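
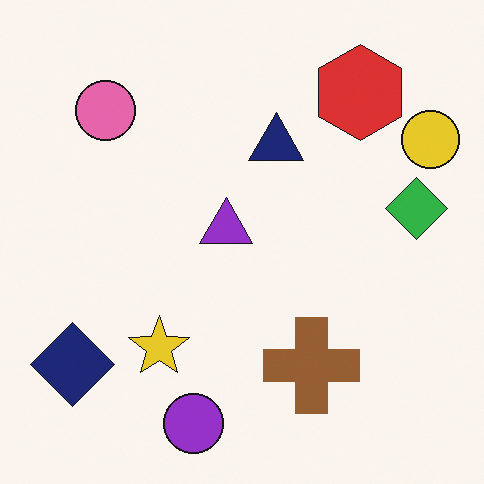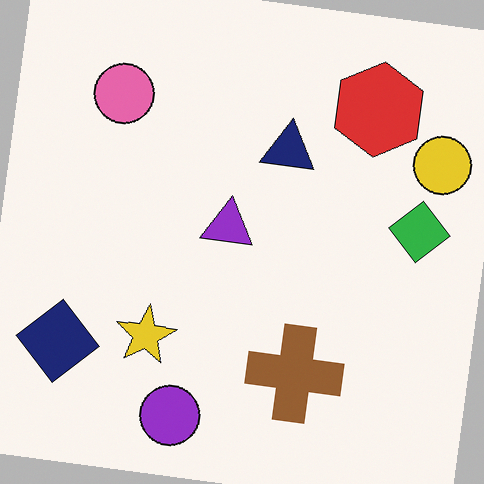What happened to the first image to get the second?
It was rotated clockwise by a slight angle.

Every shape is tilted by the same angle and the image corners show triangular fill wedges — a whole-image rotation by a non-right angle.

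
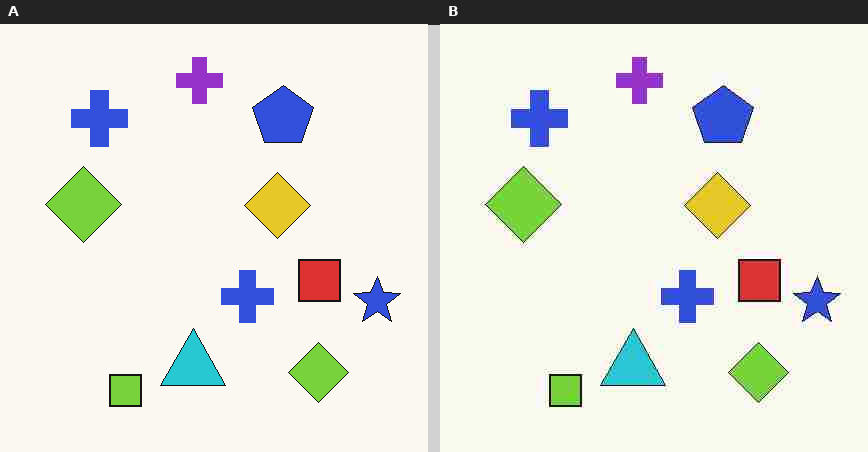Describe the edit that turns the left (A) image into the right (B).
It was degraded with heavy JPEG compression.

Blocky 8×8 compression artifacts appear around shape edges and the flat background shows ringing — characteristic JPEG degradation.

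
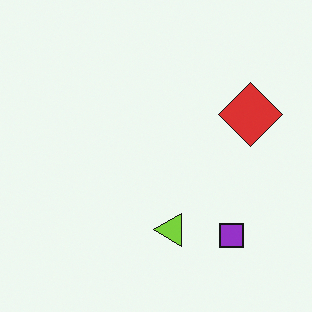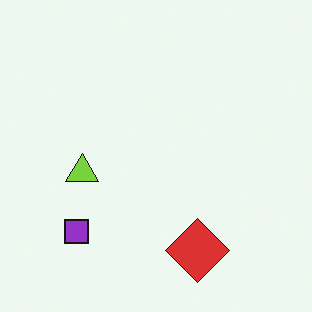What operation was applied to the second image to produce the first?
Rotated 90° counter-clockwise.

The purple square sits in the bottom-left of the second image and the bottom-right of the first — consistent with a whole-image 90° counter-clockwise rotation.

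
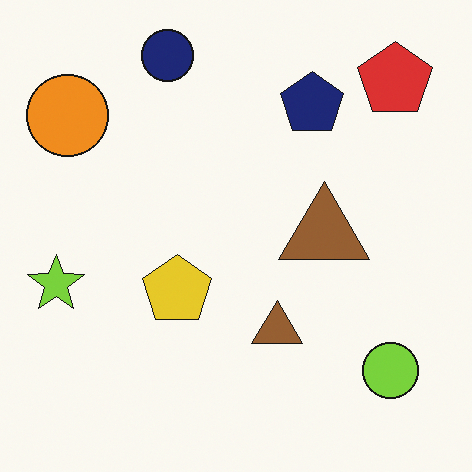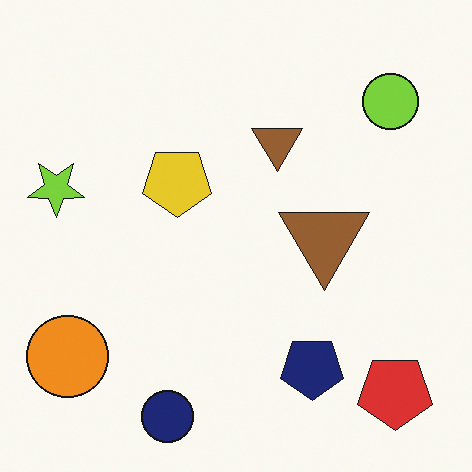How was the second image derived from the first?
The image was flipped vertically (top ↔ bottom).

The navy circle is in the top of the first image and the bottom of the second — shapes on opposite sides of the horizontal midline have swapped in a mirror flip.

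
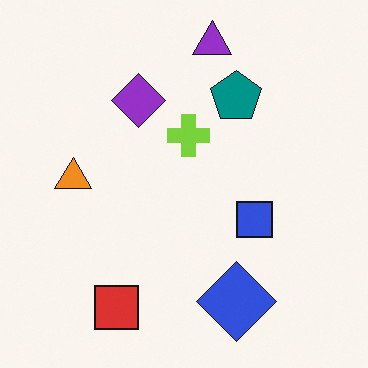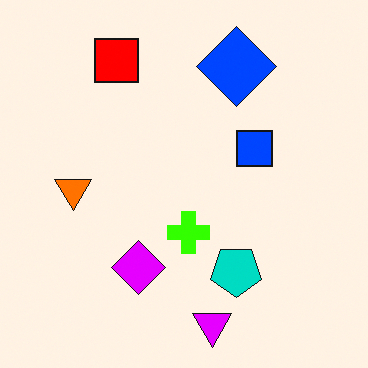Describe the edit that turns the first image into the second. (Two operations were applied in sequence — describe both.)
This is the original image heavily oversaturated, then flipped vertically (top ↔ bottom).

All colors are more vivid — a global saturation change. The purple triangle is in the top of the first image and the bottom of the second — shapes on opposite sides of the horizontal midline have swapped in a mirror flip.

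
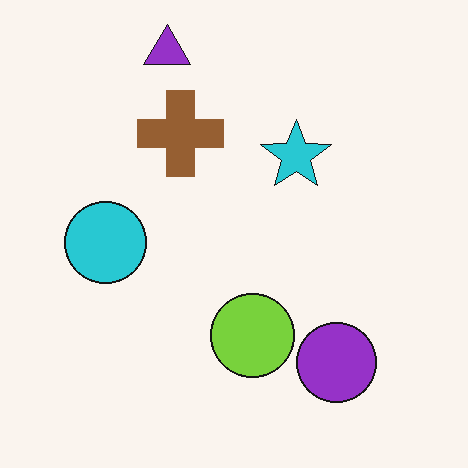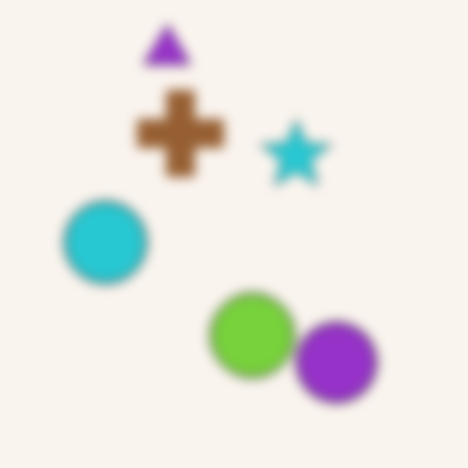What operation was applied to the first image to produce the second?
This is the original image strongly gaussian-blurred.

Shape edges and outlines are uniformly softened across the whole image.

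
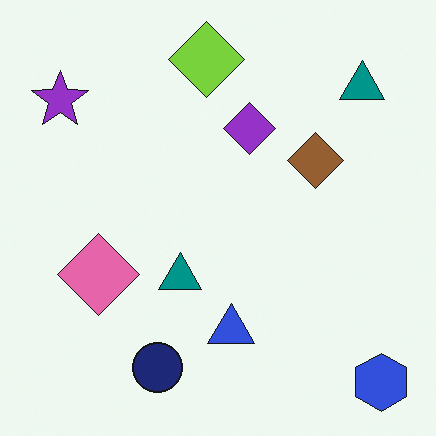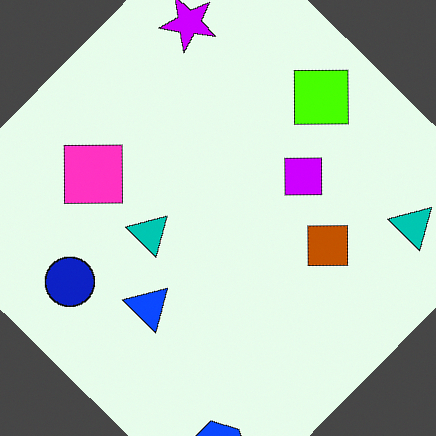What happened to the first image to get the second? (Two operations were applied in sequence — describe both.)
The transformation is: heavily oversaturated, then rotated clockwise by a large amount — several tens of degrees.

All colors are more vivid — a global saturation change. Every shape is tilted by the same angle and the image corners show triangular fill wedges — a whole-image rotation by a non-right angle.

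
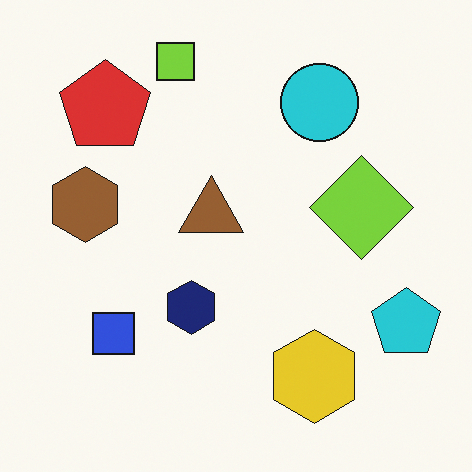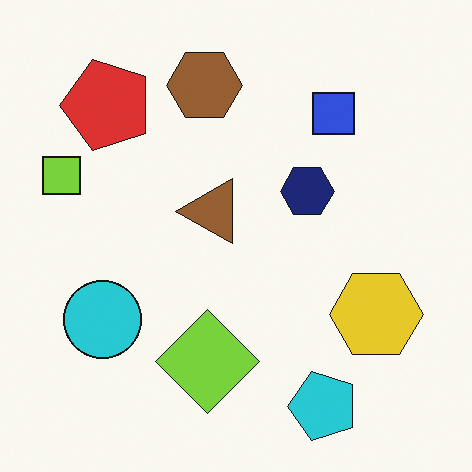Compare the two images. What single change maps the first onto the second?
It was transposed (reflected across the top-left ↔ bottom-right diagonal).

Shapes have swapped their row and column positions — what was in the top-right is now in the bottom-left — a diagonal reflection.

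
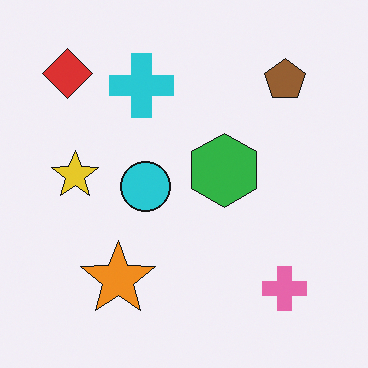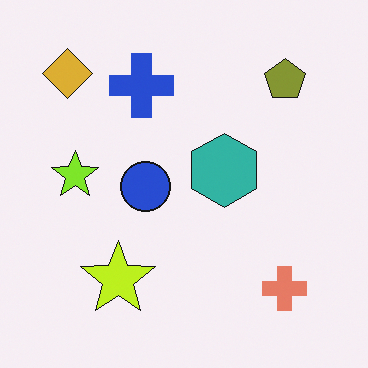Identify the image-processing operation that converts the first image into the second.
It was hue-shifted slightly.

Every shape's color has rotated by the same amount around the hue wheel — a uniform hue shift.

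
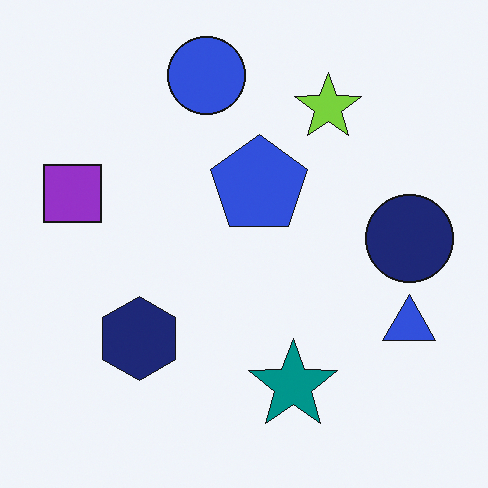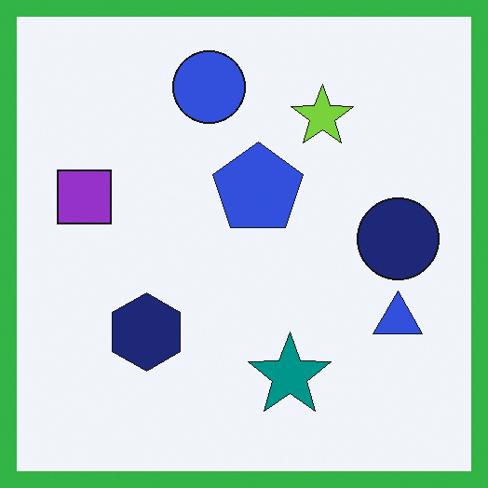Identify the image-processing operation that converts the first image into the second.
It was framed with a green border.

A solid green frame runs around the edge of the second image, with the content slightly shrunk inside it.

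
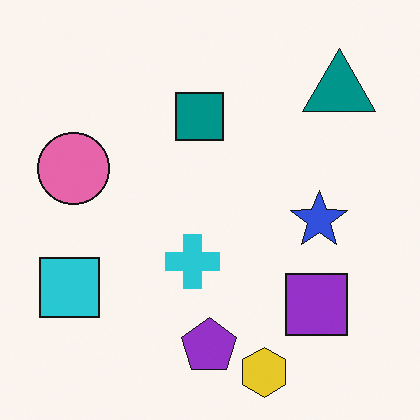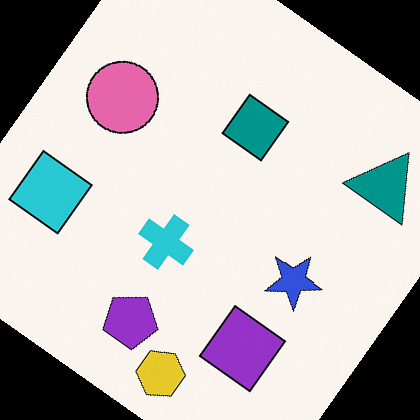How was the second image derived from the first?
The second image is the first rotated clockwise by a large amount — several tens of degrees.

Every shape is tilted by the same angle and the image corners show triangular fill wedges — a whole-image rotation by a non-right angle.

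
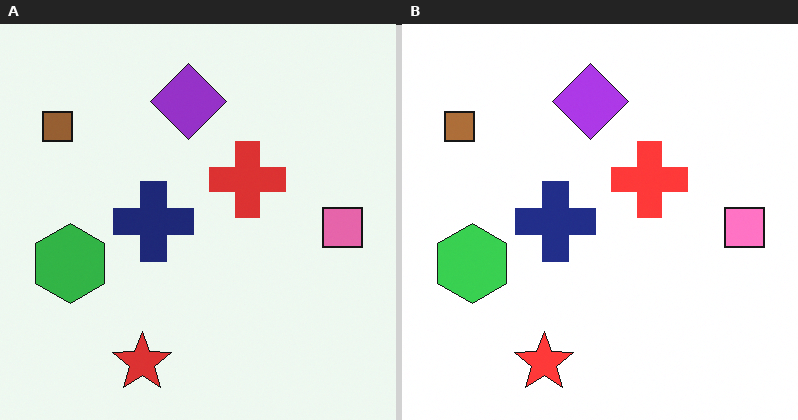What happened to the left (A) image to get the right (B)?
The image was slightly brightened.

Every pixel — background and shapes alike — is uniformly brightened.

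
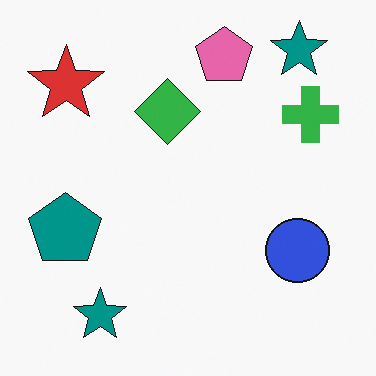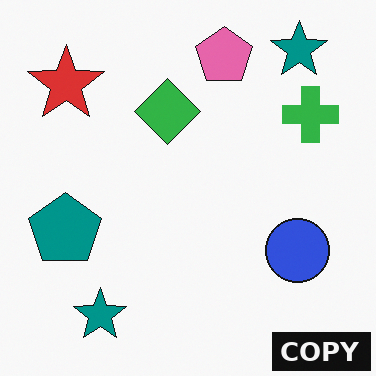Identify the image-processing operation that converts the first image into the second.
This is the original image watermarked with the text "COPY" in the lower-right corner.

A dark label reading "COPY" appears in the lower-right corner.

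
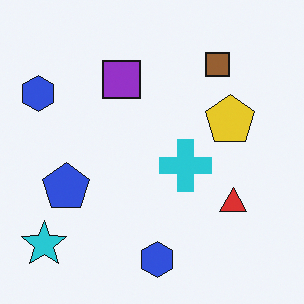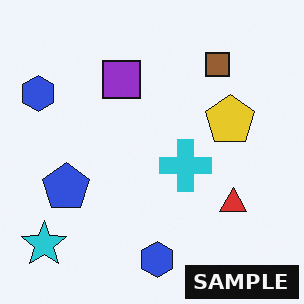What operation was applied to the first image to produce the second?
The second image is the first watermarked with the text "SAMPLE" in the lower-right corner.

A dark label reading "SAMPLE" appears in the lower-right corner.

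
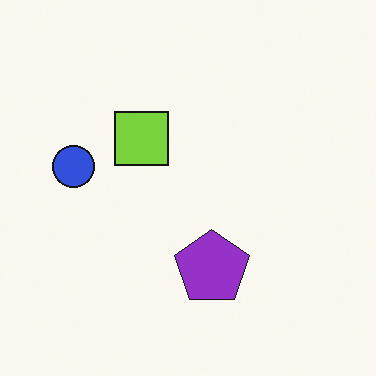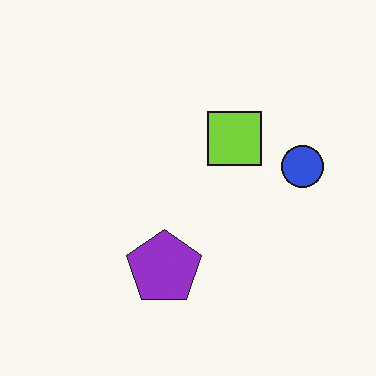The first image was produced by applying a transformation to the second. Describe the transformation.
This is the original image flipped horizontally (left ↔ right).

The blue circle is in the right of the second image and the left of the first — shapes on opposite sides of the vertical midline have swapped in a mirror flip.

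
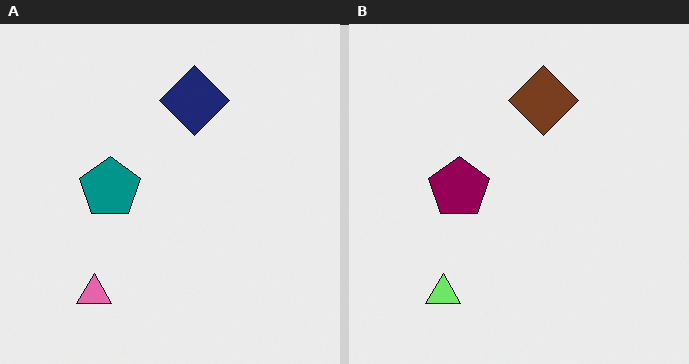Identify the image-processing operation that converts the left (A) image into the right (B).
The image was hue-shifted noticeably.

Every shape's color has rotated by the same amount around the hue wheel — a uniform hue shift.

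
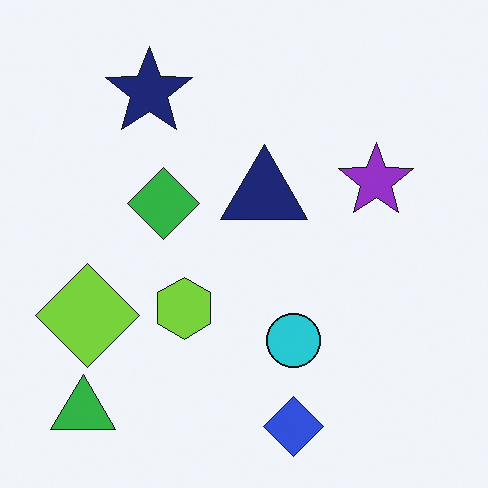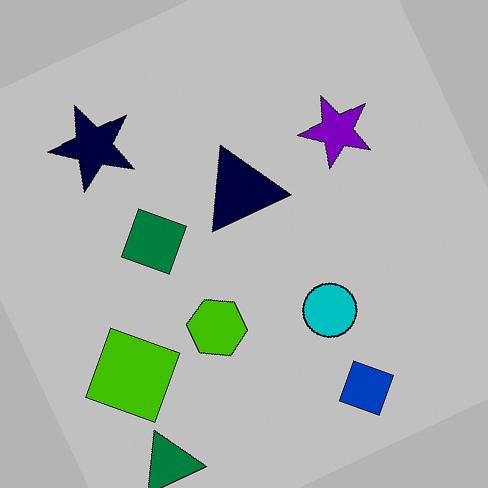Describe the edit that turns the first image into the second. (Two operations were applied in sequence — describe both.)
The transformation is: heavily posterized to just a handful of flat colors, then rotated counter-clockwise by a moderate amount.

Each flat color has snapped to a coarser quantized level — most visibly, the near-white background has dropped to a flat grey. Every shape is tilted by the same angle and the image corners show triangular fill wedges — a whole-image rotation by a non-right angle.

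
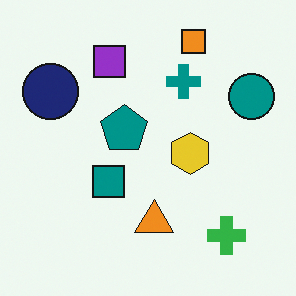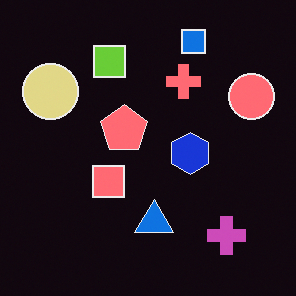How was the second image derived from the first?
The image was color-inverted (negative).

The light background has become dark and every shape's color is its complement — a photographic negative.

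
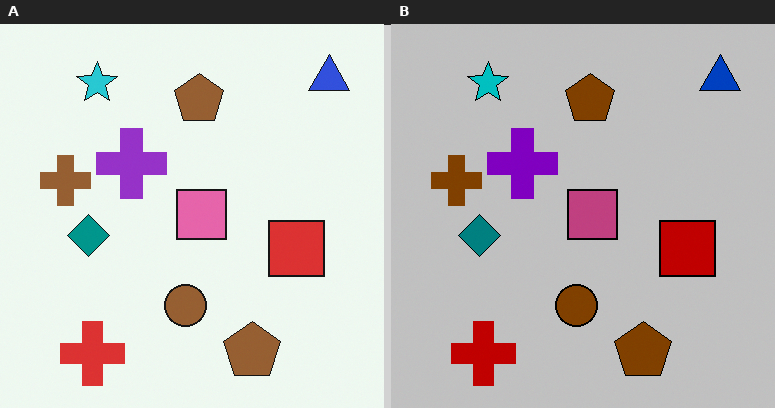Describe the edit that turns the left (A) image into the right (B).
It was aggressively posterized.

Each flat color has snapped to a coarser quantized level — most visibly, the near-white background has dropped to a flat grey.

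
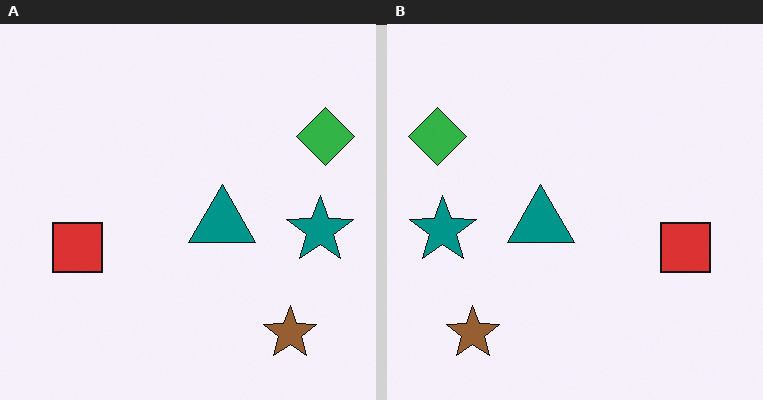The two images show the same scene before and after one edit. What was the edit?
The image was flipped horizontally (left ↔ right).

The green diamond is in the top-right of the left (A) image and the top-left of the right (B) — shapes on opposite sides of the vertical midline have swapped in a mirror flip.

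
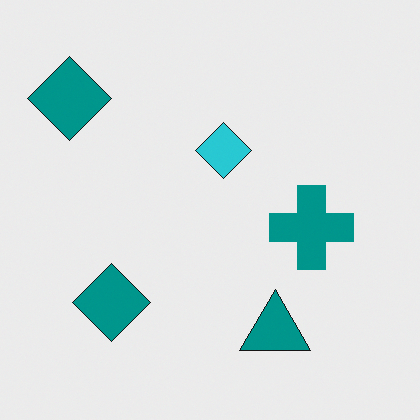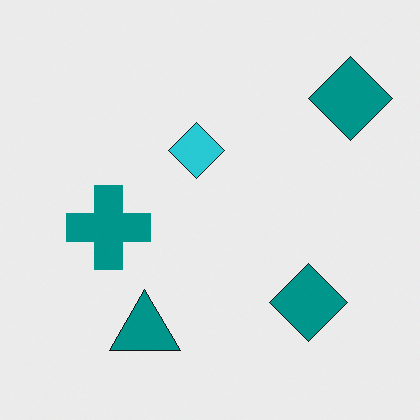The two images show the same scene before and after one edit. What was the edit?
This is the original image flipped horizontally (left ↔ right).

The teal cross is in the right of the first image and the left of the second — shapes on opposite sides of the vertical midline have swapped in a mirror flip.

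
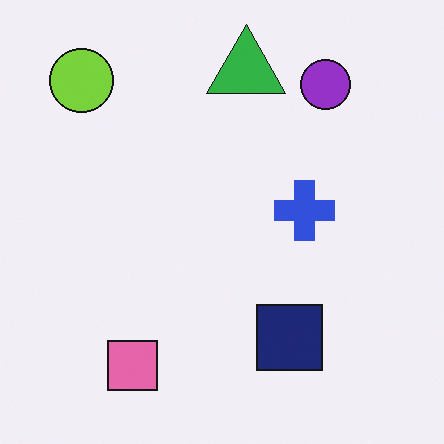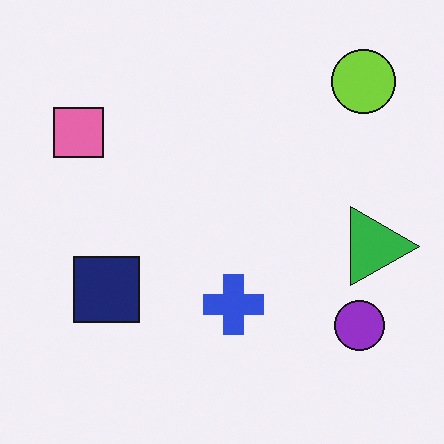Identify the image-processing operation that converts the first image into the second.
Rotated 90° clockwise.

The lime circle sits in the top-left of the first image and the top-right of the second — consistent with a whole-image 90° clockwise rotation.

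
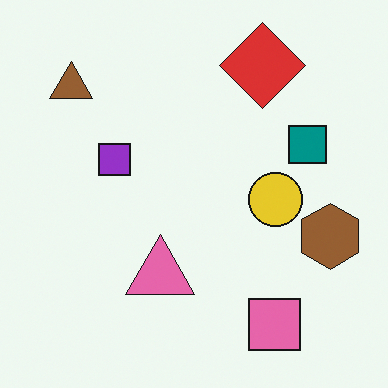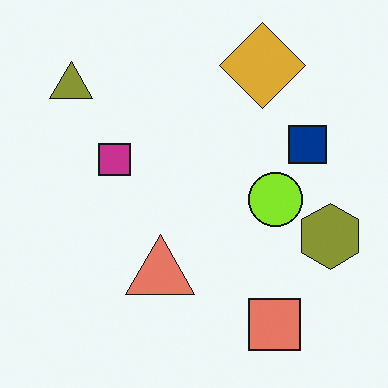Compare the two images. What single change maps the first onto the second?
The second image is the first hue-shifted slightly.

Every shape's color has rotated by the same amount around the hue wheel — a uniform hue shift.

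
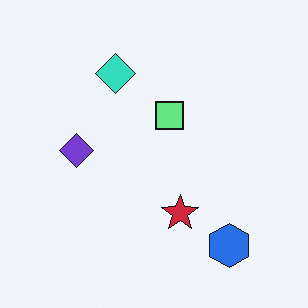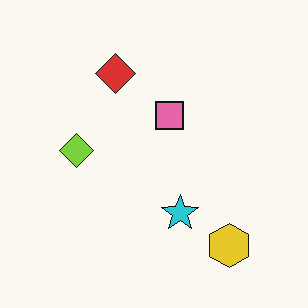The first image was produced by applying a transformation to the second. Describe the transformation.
The transformation is: hue-shifted by a large amount.

Every shape's color has rotated by the same amount around the hue wheel — a uniform hue shift.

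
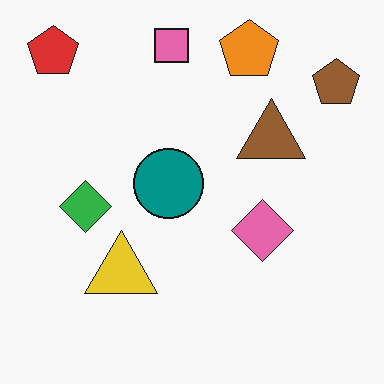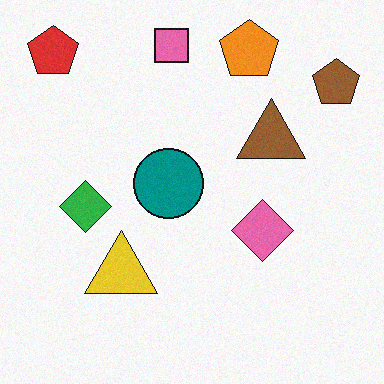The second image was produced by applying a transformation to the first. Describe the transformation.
The image was degraded with subtle gaussian noise.

Random speckle covers the whole image, including the flat background.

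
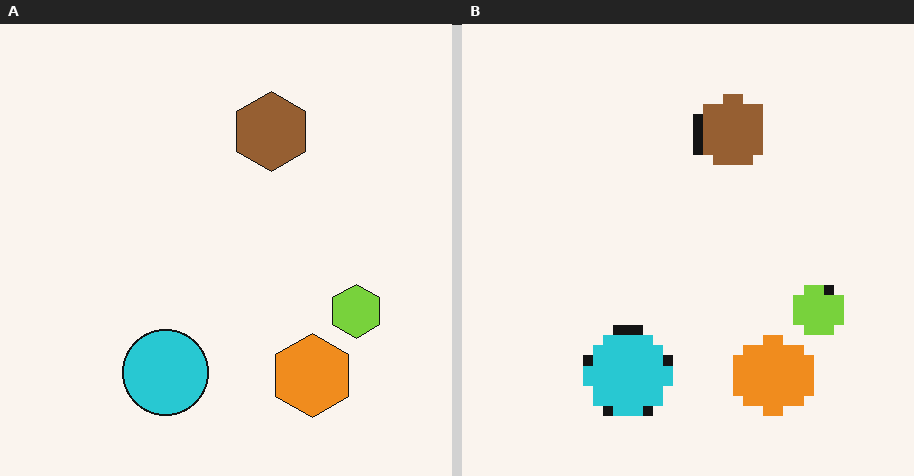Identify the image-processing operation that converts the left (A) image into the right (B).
Heavily pixelated into large blocks.

Shapes are reduced to large square blocks; fine edges and outlines are lost — a downscale-then-upscale (mosaic) effect.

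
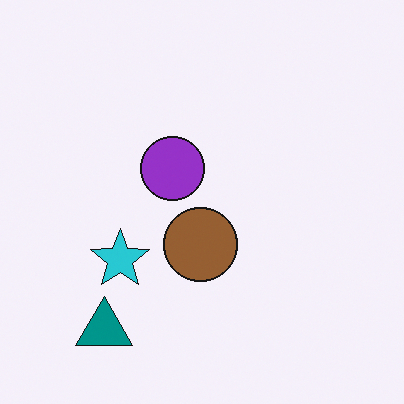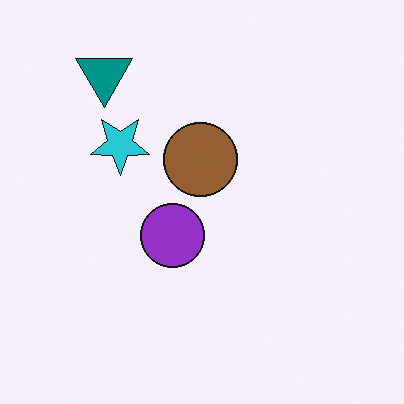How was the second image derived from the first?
The image was flipped vertically (top ↔ bottom).

The teal triangle is in the bottom-left of the first image and the top-left of the second — shapes on opposite sides of the horizontal midline have swapped in a mirror flip.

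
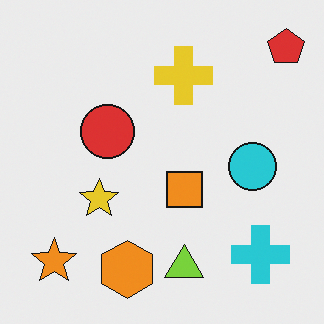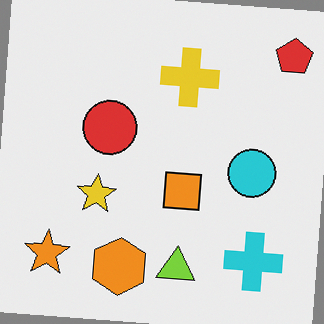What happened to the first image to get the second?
The image was rotated clockwise by a small amount.

Every shape is tilted by the same angle and the image corners show triangular fill wedges — a whole-image rotation by a non-right angle.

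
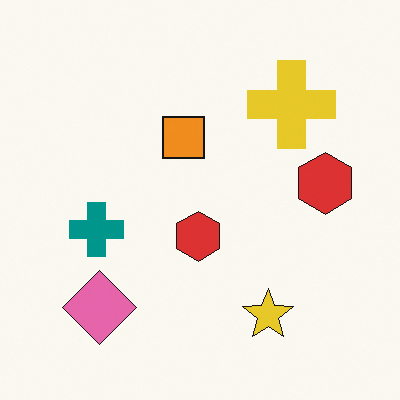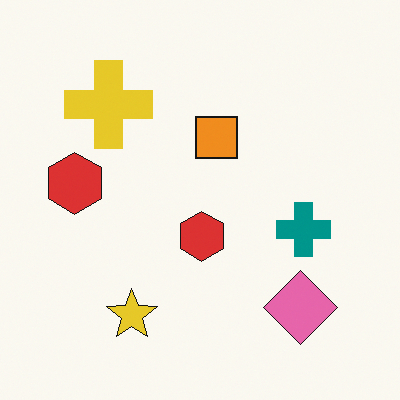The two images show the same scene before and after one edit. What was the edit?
This is the original image flipped horizontally (left ↔ right).

The teal cross is in the left of the first image and the right of the second — shapes on opposite sides of the vertical midline have swapped in a mirror flip.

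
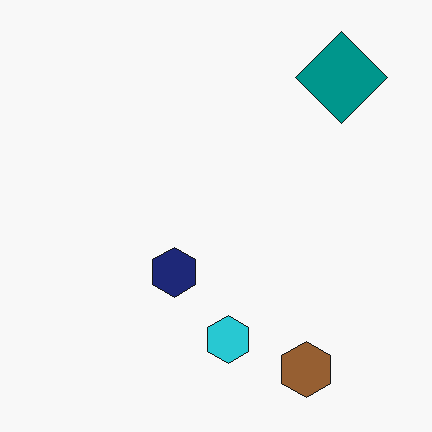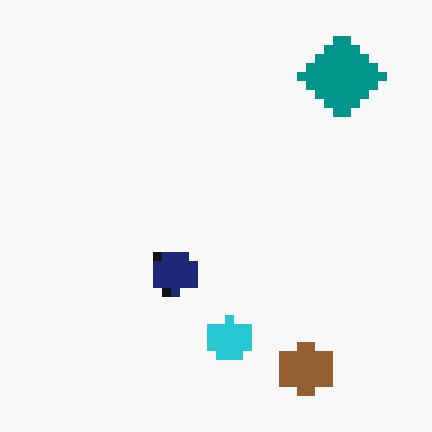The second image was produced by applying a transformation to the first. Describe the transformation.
This is the original image heavily pixelated into large blocks.

Shapes are reduced to large square blocks; fine edges and outlines are lost — a downscale-then-upscale (mosaic) effect.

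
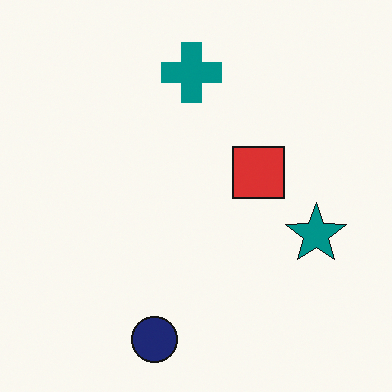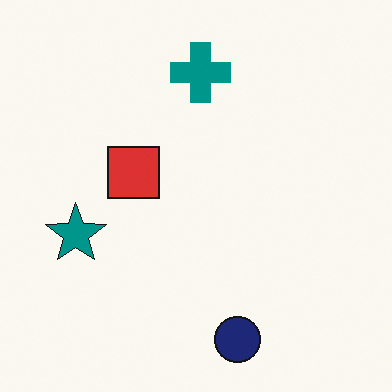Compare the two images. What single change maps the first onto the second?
The second image is the first flipped horizontally (left ↔ right).

The teal star is in the right of the first image and the left of the second — shapes on opposite sides of the vertical midline have swapped in a mirror flip.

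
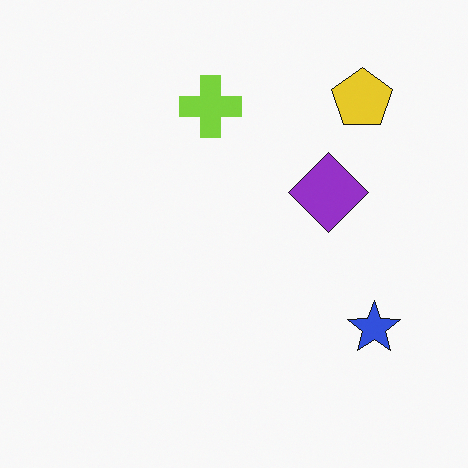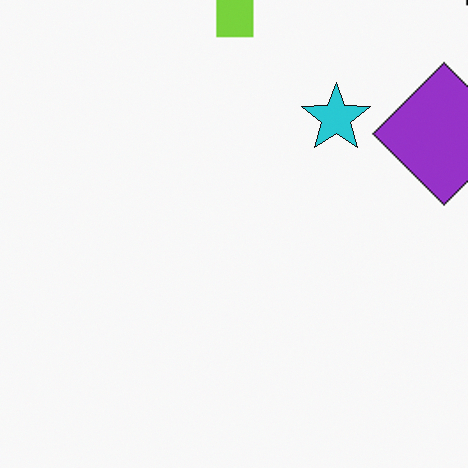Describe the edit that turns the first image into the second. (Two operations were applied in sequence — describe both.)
The image was cropped to a noticeably smaller region and rescaled, then overlaid with an additional cyan star.

The visible shapes are larger and the field of view is narrower; shapes near the original edges may be partly or wholly outside the frame — a crop-and-rescale. A cyan star appears in the second image that is absent from the first.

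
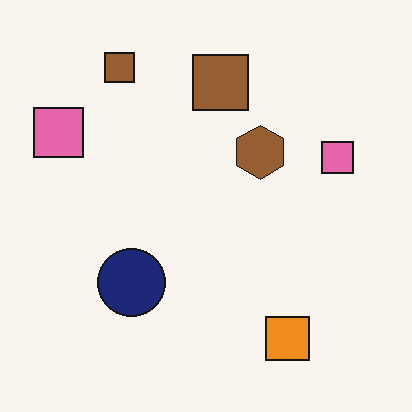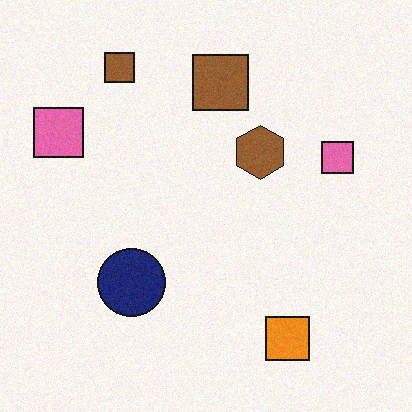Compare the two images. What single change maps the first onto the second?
The second image is the first degraded with light additive noise.

Random speckle covers the whole image, including the flat background.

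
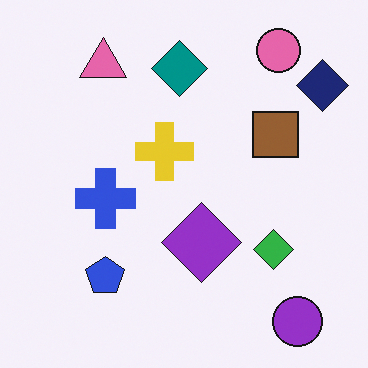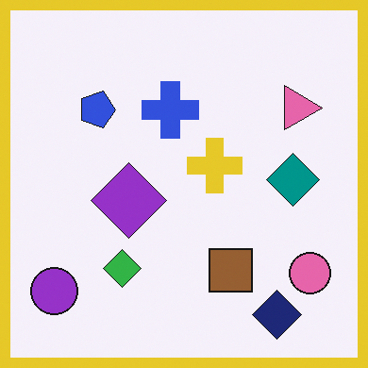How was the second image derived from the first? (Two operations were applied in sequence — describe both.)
The second image is the first rotated 90° clockwise, then framed with a yellow border.

The purple circle sits in the bottom-right of the first image and the bottom-left of the second — consistent with a whole-image 90° clockwise rotation. A solid yellow frame runs around the edge of the second image, with the content slightly shrunk inside it.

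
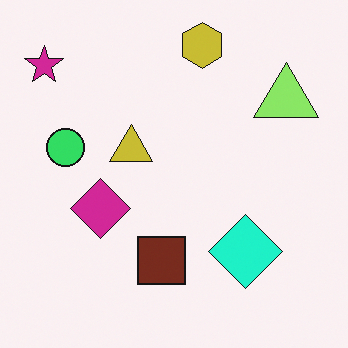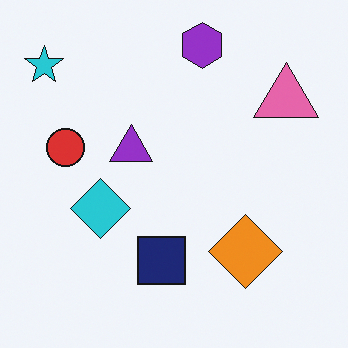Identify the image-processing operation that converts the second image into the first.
The transformation is: hue-shifted noticeably.

Every shape's color has rotated by the same amount around the hue wheel — a uniform hue shift.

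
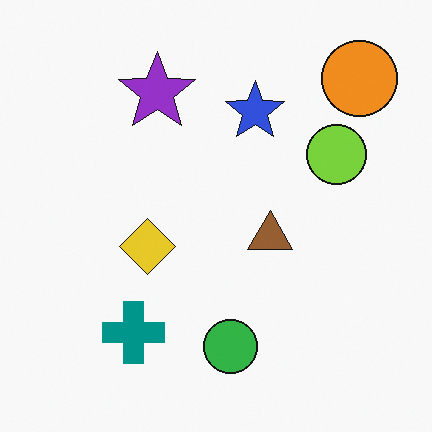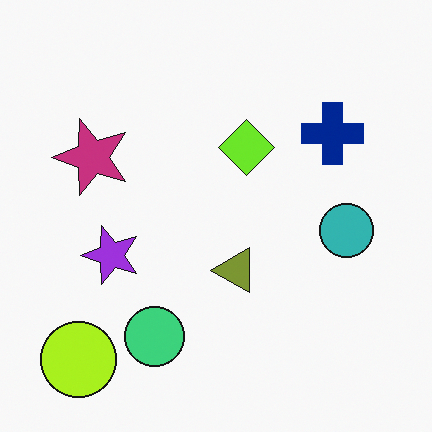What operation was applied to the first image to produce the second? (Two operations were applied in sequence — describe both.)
This is the original image hue-shifted by a small amount, then transposed (reflected across the top-left ↔ bottom-right diagonal).

Every shape's color has rotated by the same amount around the hue wheel — a uniform hue shift. Shapes have swapped their row and column positions — what was in the top-right is now in the bottom-left — a diagonal reflection.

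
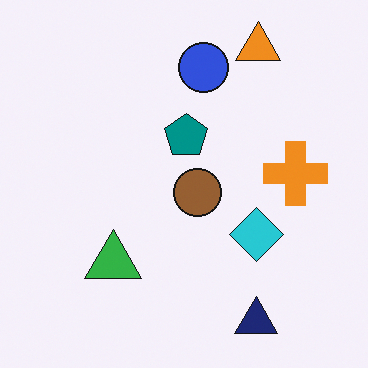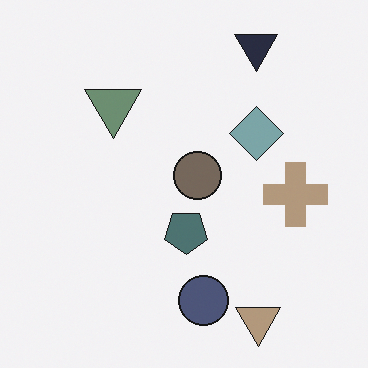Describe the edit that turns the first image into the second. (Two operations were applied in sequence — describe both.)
The second image is the first made much more muted (saturation change), then flipped vertically (top ↔ bottom).

All colors are more muted and greyish — a global saturation change. The orange triangle is in the top-right of the first image and the bottom-right of the second — shapes on opposite sides of the horizontal midline have swapped in a mirror flip.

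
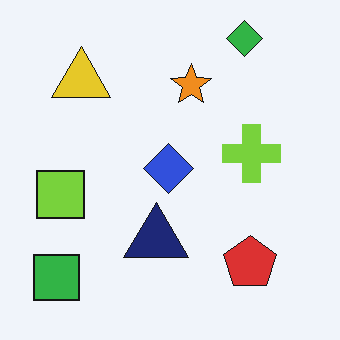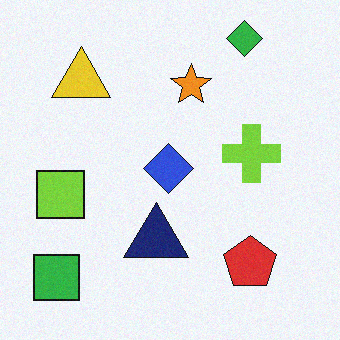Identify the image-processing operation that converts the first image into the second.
This is the original image degraded with a light layer of grain.

Random speckle covers the whole image, including the flat background.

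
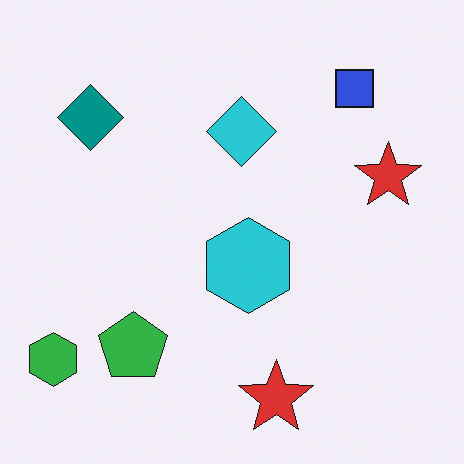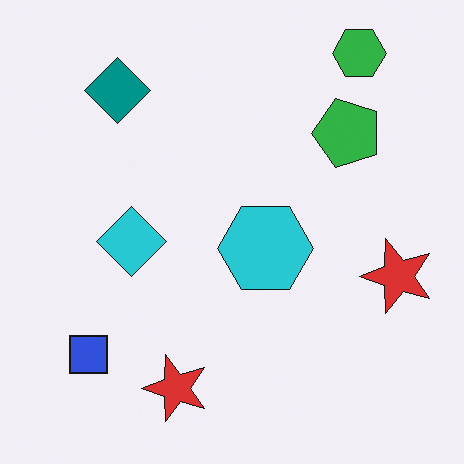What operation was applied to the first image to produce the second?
The image was transposed (reflected across the top-left ↔ bottom-right diagonal).

Shapes have swapped their row and column positions — what was in the top-right is now in the bottom-left — a diagonal reflection.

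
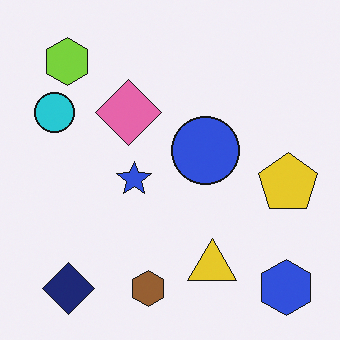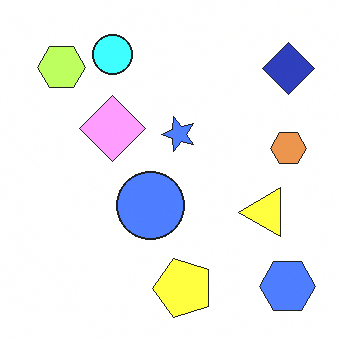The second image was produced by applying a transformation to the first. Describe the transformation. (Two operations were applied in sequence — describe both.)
Substantially brightened, then transposed (reflected across the top-left ↔ bottom-right diagonal).

Every pixel — background and shapes alike — is uniformly brightened. Shapes have swapped their row and column positions — what was in the top-right is now in the bottom-left — a diagonal reflection.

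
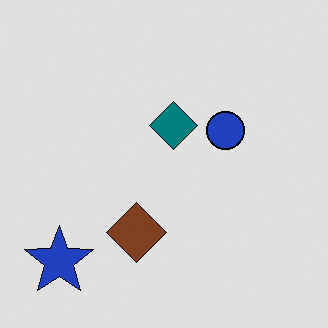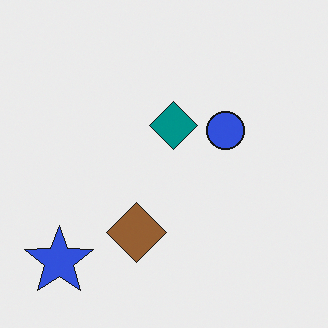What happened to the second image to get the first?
The transformation is: moderately posterized.

Each flat color has snapped to a coarser quantized level — most visibly, the near-white background has dropped to a flat grey.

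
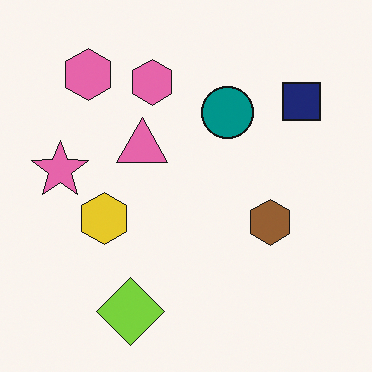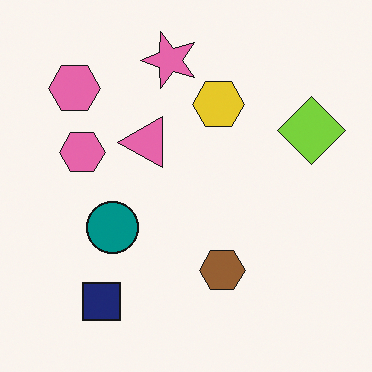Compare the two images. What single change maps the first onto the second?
This is the original image transposed (reflected across the top-left ↔ bottom-right diagonal).

Shapes have swapped their row and column positions — what was in the top-right is now in the bottom-left — a diagonal reflection.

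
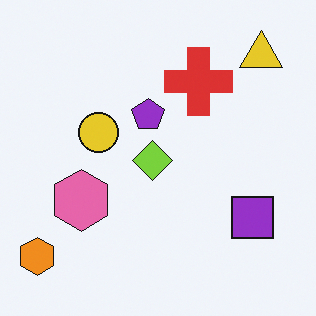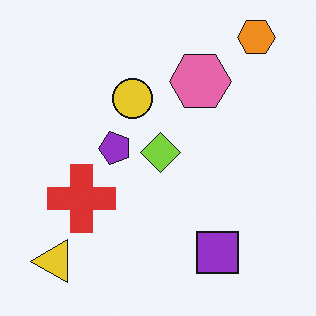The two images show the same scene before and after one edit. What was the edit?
This is the original image transposed (reflected across the top-left ↔ bottom-right diagonal).

Shapes have swapped their row and column positions — what was in the top-right is now in the bottom-left — a diagonal reflection.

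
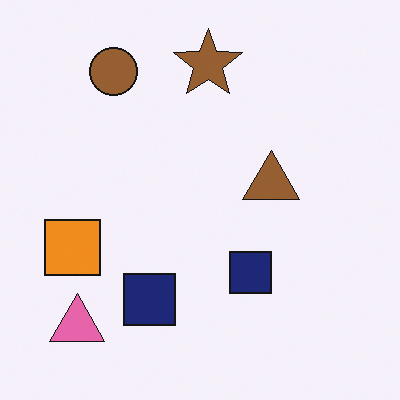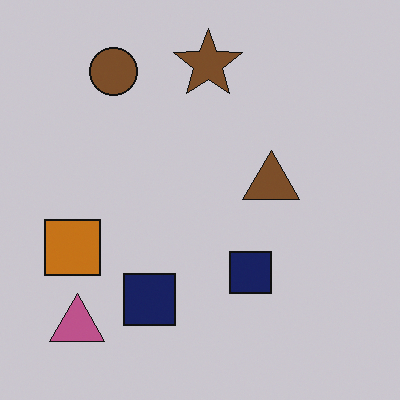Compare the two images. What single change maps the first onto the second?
The second image is the first darkened a little.

Every pixel — background and shapes alike — is uniformly darkened.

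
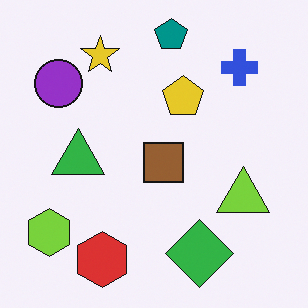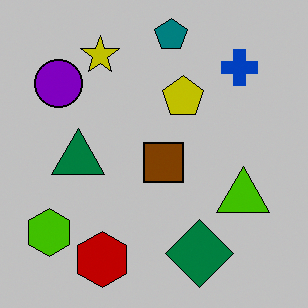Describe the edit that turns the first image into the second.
It was aggressively posterized.

Each flat color has snapped to a coarser quantized level — most visibly, the near-white background has dropped to a flat grey.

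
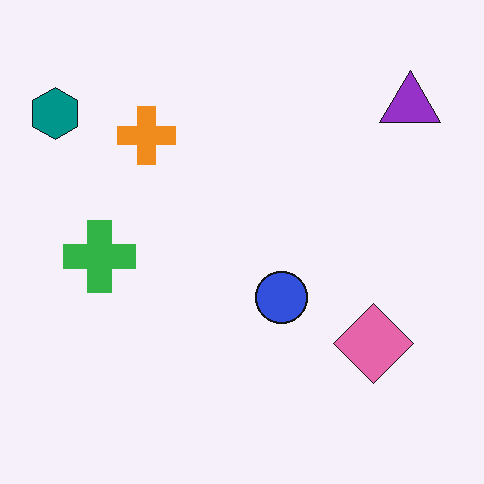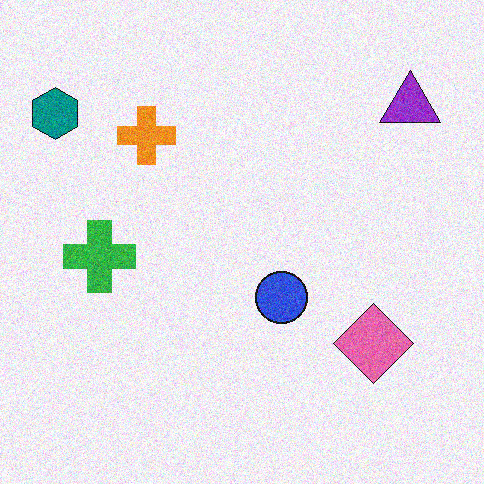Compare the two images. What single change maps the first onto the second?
It was degraded with moderate additive noise.

Random speckle covers the whole image, including the flat background.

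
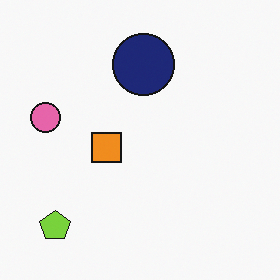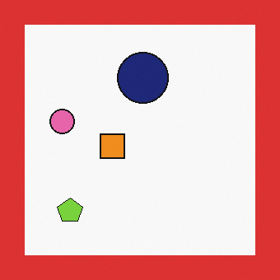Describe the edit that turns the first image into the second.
It was framed with a red border.

A solid red frame runs around the edge of the second image, with the content slightly shrunk inside it.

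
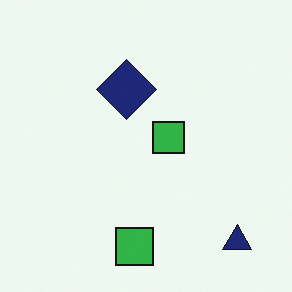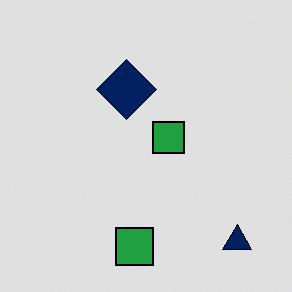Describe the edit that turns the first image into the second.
Moderately posterized.

Each flat color has snapped to a coarser quantized level — most visibly, the near-white background has dropped to a flat grey.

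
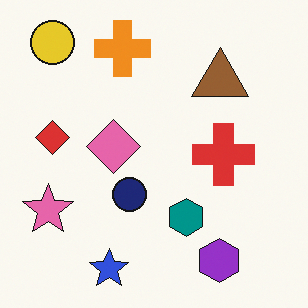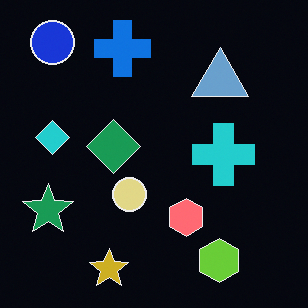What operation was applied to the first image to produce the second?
The second image is the first color-inverted (negative).

The light background has become dark and every shape's color is its complement — a photographic negative.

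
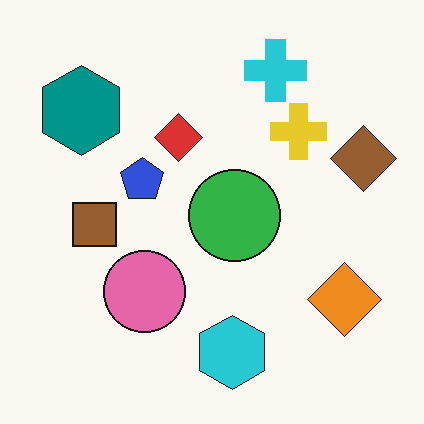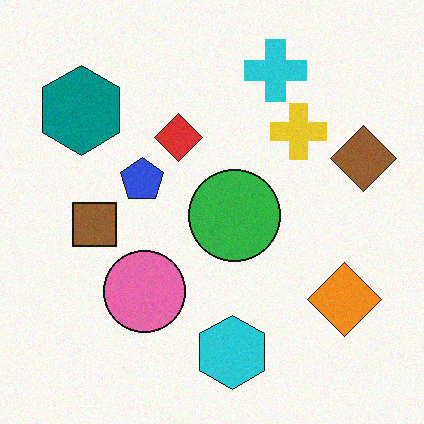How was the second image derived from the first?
It was degraded with light additive noise.

Random speckle covers the whole image, including the flat background.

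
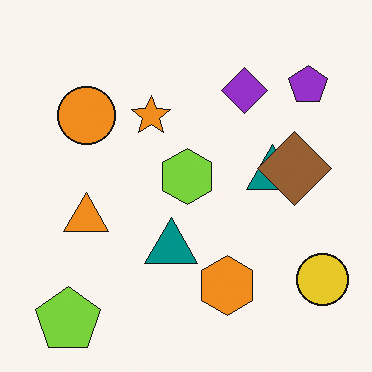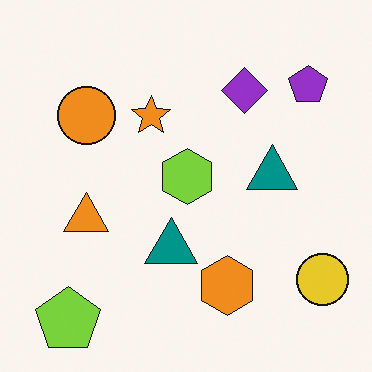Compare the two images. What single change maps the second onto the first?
This is the original image overlaid with an additional brown diamond.

A brown diamond appears in the first image that is absent from the second.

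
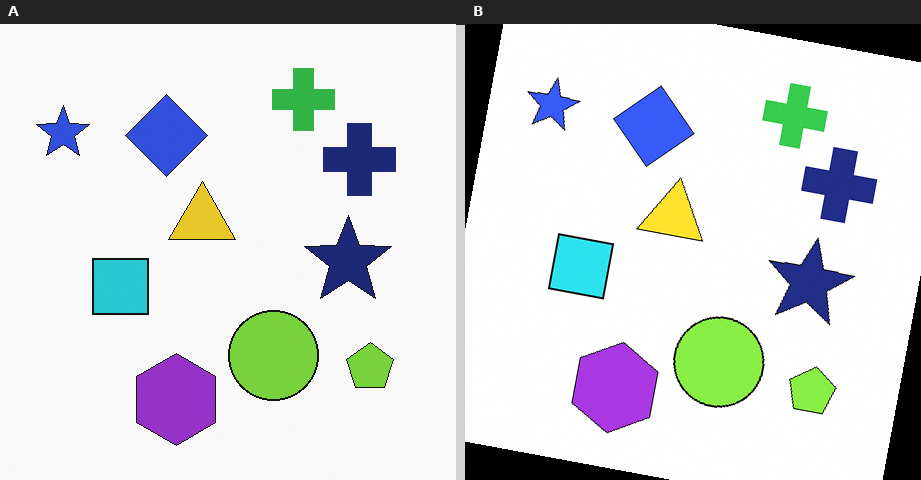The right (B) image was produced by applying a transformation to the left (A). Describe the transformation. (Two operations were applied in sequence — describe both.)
This is the original image slightly brightened, then rotated clockwise by a slight angle.

Every pixel — background and shapes alike — is uniformly brightened. Every shape is tilted by the same angle and the image corners show triangular fill wedges — a whole-image rotation by a non-right angle.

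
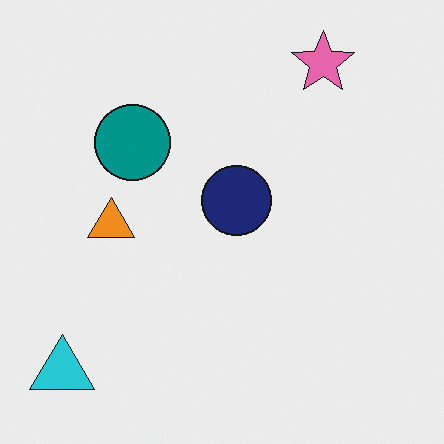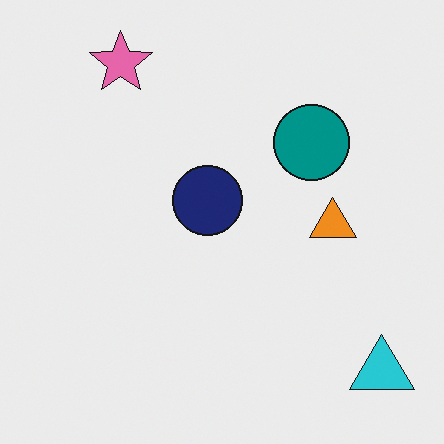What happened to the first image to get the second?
The transformation is: flipped horizontally (left ↔ right).

The cyan triangle is in the bottom-left of the first image and the bottom-right of the second — shapes on opposite sides of the vertical midline have swapped in a mirror flip.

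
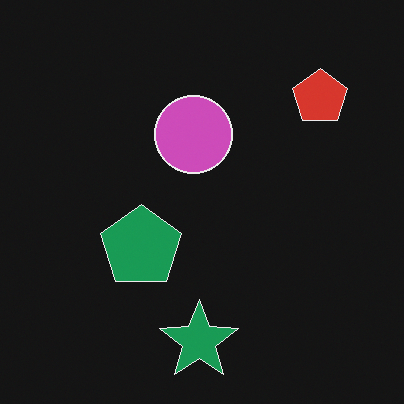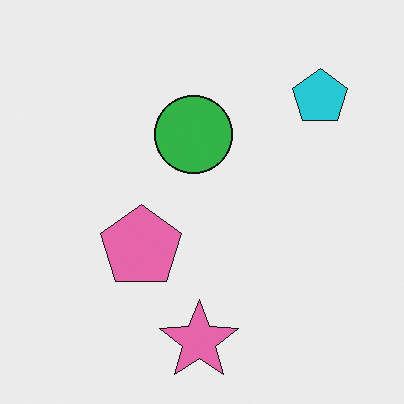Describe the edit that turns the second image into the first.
The first image is the second color-inverted (negative).

The light background has become dark and every shape's color is its complement — a photographic negative.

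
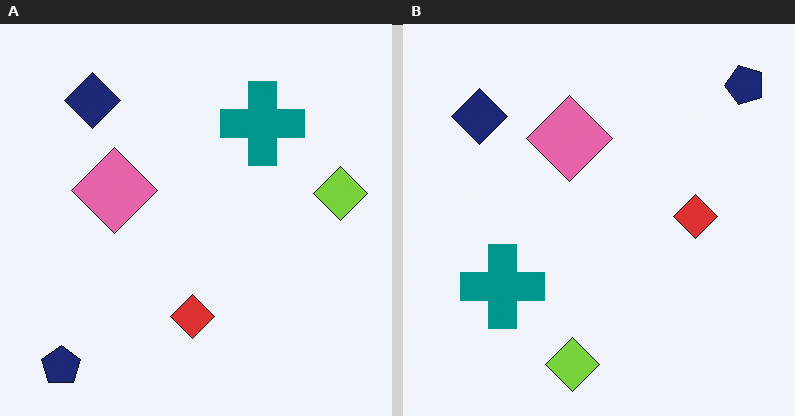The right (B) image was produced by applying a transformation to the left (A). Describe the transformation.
It was transposed (reflected across the top-left ↔ bottom-right diagonal).

Shapes have swapped their row and column positions — what was in the top-right is now in the bottom-left — a diagonal reflection.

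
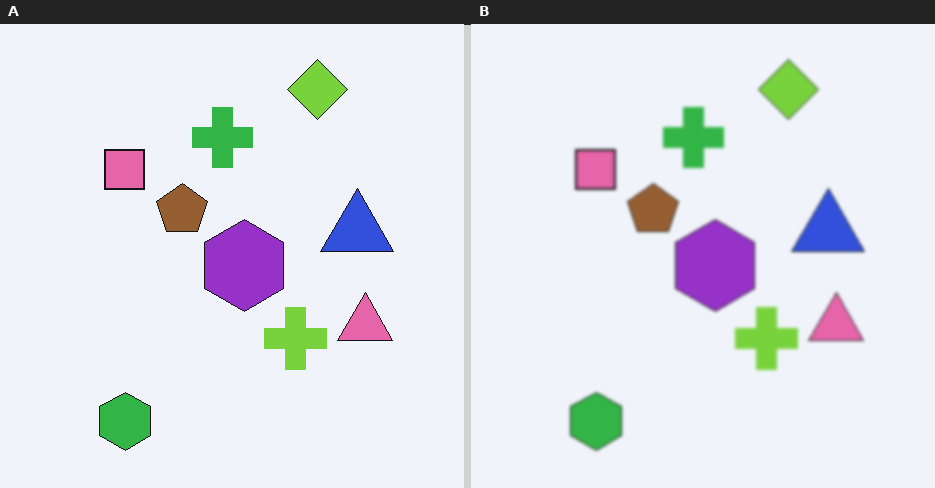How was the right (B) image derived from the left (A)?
The image was lightly blurred.

Shape edges and outlines are uniformly softened across the whole image.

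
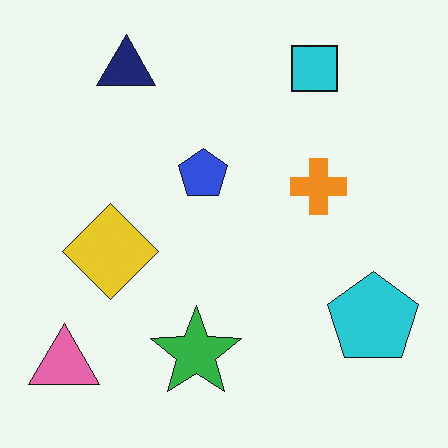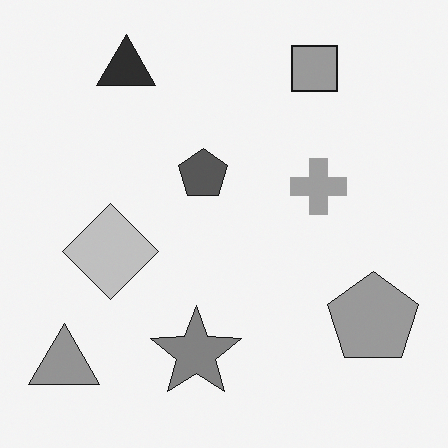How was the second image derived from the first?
This is the original image converted to grayscale.

All color is removed — every shape is now a shade of grey.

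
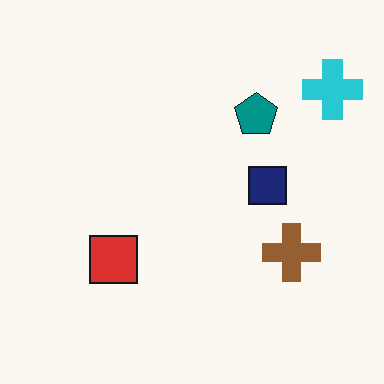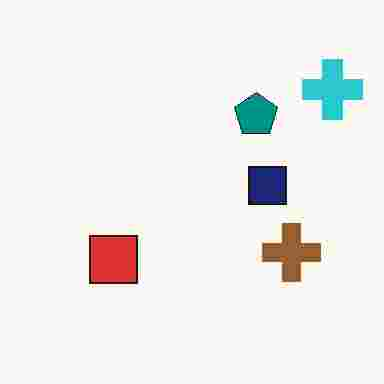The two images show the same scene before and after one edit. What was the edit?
The transformation is: degraded with heavy JPEG compression.

Blocky 8×8 compression artifacts appear around shape edges and the flat background shows ringing — characteristic JPEG degradation.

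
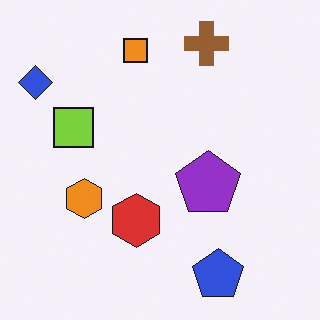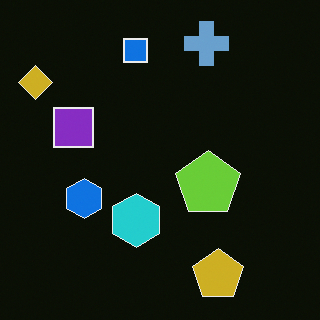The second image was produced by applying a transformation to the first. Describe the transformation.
Color-inverted (negative).

The light background has become dark and every shape's color is its complement — a photographic negative.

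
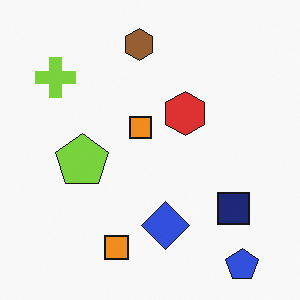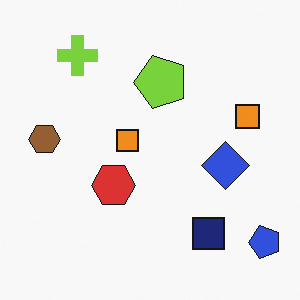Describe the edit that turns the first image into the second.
The second image is the first transposed (reflected across the top-left ↔ bottom-right diagonal).

Shapes have swapped their row and column positions — what was in the top-right is now in the bottom-left — a diagonal reflection.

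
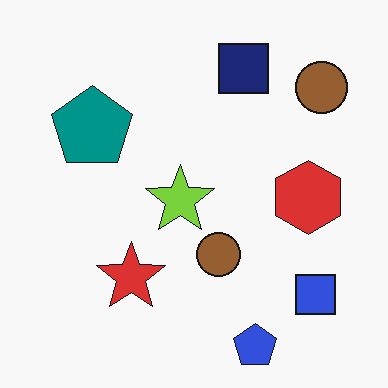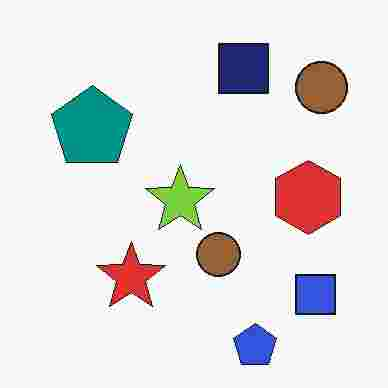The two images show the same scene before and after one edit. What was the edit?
It was degraded with heavy JPEG compression.

Blocky 8×8 compression artifacts appear around shape edges and the flat background shows ringing — characteristic JPEG degradation.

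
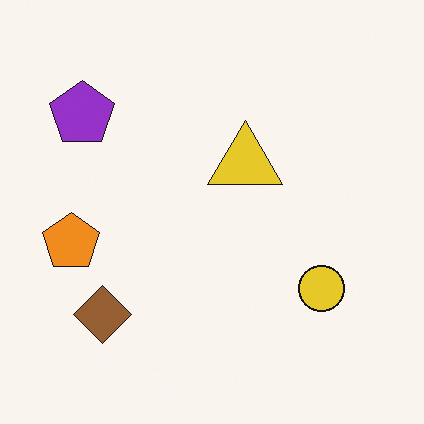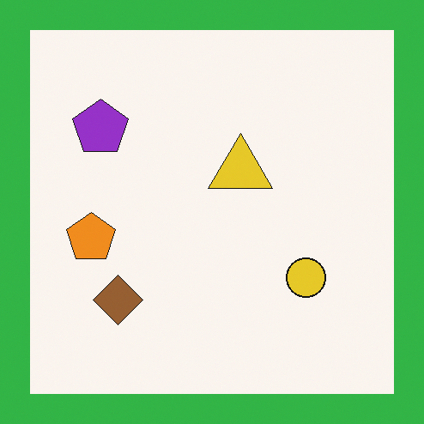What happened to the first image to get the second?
Framed with a green border.

A solid green frame runs around the edge of the second image, with the content slightly shrunk inside it.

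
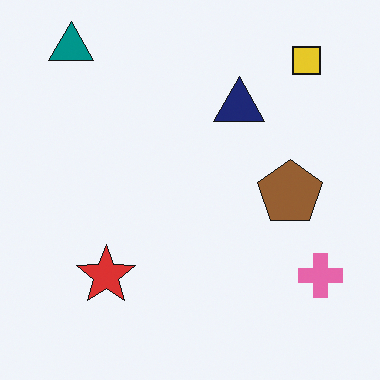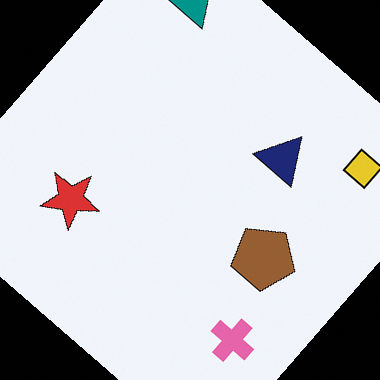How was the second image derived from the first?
It was rotated clockwise by a large amount — several tens of degrees.

Every shape is tilted by the same angle and the image corners show triangular fill wedges — a whole-image rotation by a non-right angle.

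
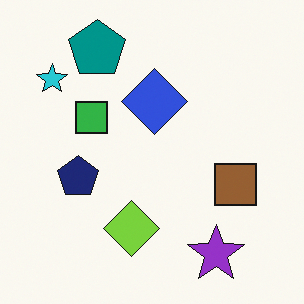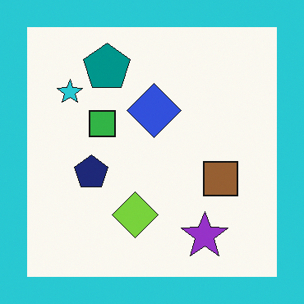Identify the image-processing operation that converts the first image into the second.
The second image is the first framed with a cyan border.

A solid cyan frame runs around the edge of the second image, with the content slightly shrunk inside it.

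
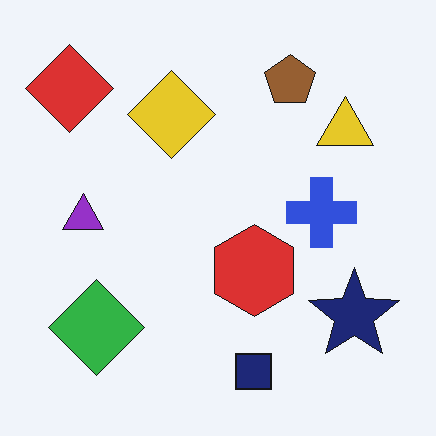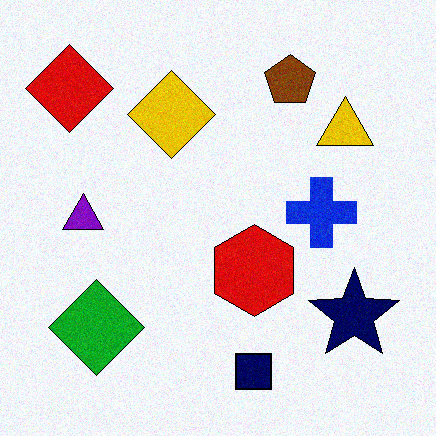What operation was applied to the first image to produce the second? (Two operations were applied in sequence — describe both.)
The image was degraded with a light layer of grain, then given slightly increased contrast.

Random speckle covers the whole image, including the flat background. Tones are pushed away from mid-grey across the whole image — a global contrast change.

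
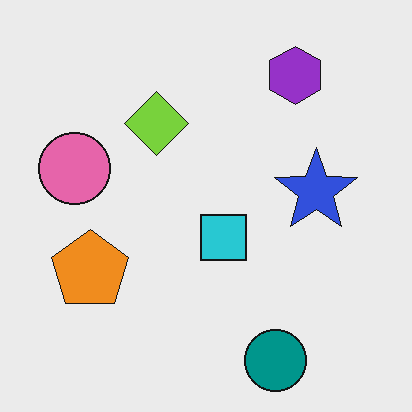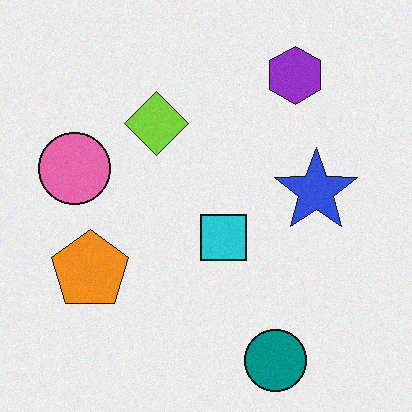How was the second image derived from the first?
The second image is the first degraded with light additive noise.

Random speckle covers the whole image, including the flat background.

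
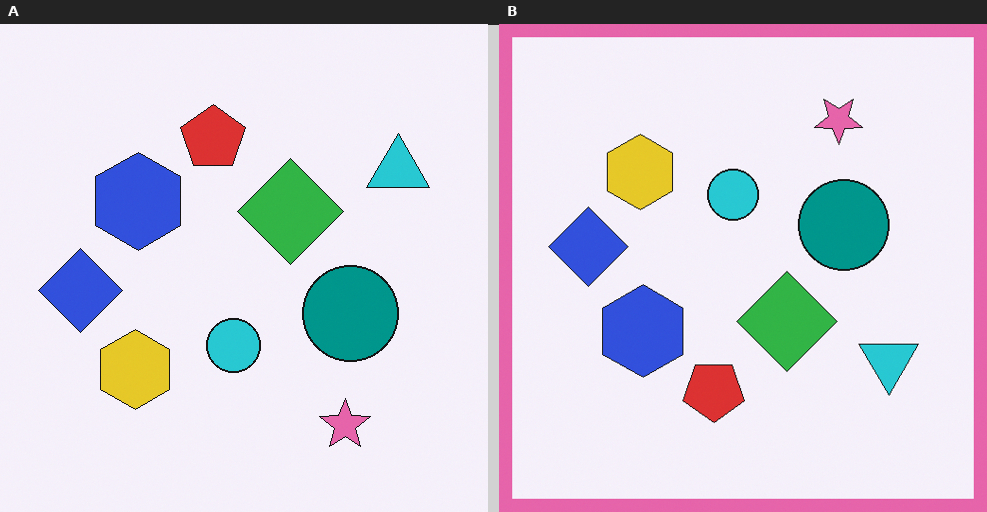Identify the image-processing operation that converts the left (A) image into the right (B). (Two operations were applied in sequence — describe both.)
Flipped vertically (top ↔ bottom), then framed with a pink border.

The pink star is in the bottom-right of the left (A) image and the top-right of the right (B) — shapes on opposite sides of the horizontal midline have swapped in a mirror flip. A solid pink frame runs around the edge of the right (B) image, with the content slightly shrunk inside it.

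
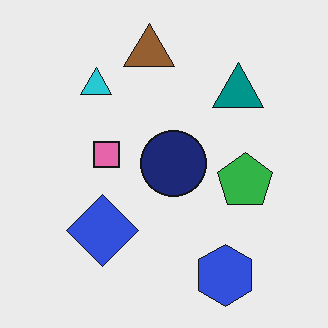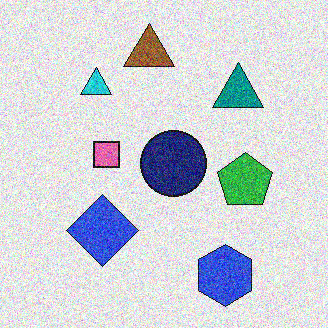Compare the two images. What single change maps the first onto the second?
It was degraded with a thick layer of grain.

Random speckle covers the whole image, including the flat background.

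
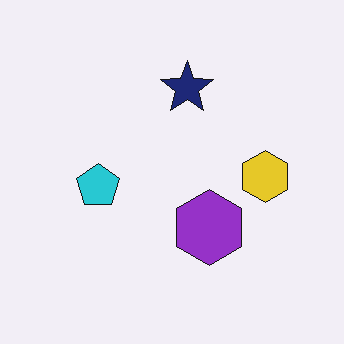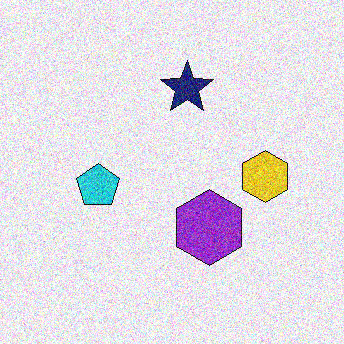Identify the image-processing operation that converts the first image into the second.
This is the original image degraded with a thick layer of grain.

Random speckle covers the whole image, including the flat background.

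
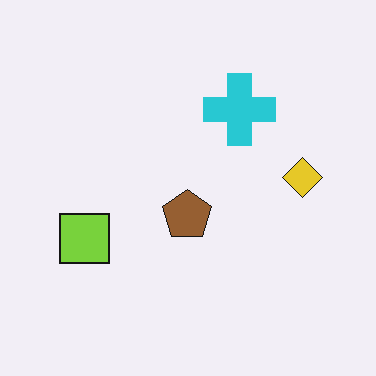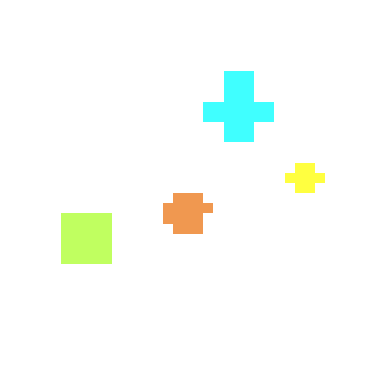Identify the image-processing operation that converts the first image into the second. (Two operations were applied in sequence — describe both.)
The transformation is: heavily pixelated into large blocks, then noticeably brightened.

Shapes are reduced to large square blocks; fine edges and outlines are lost — a downscale-then-upscale (mosaic) effect. Every pixel — background and shapes alike — is uniformly brightened.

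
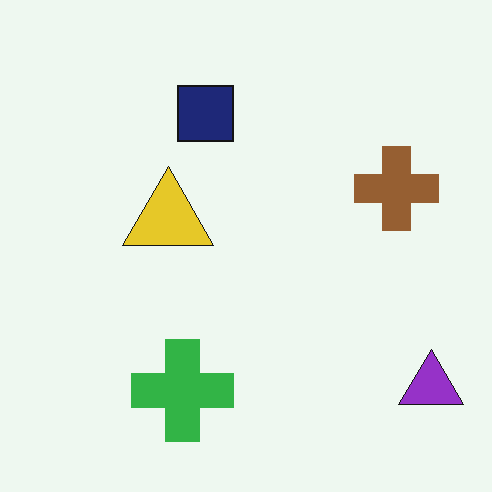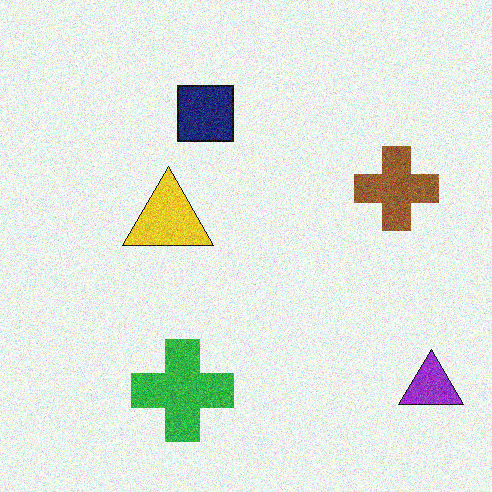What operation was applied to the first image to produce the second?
It was degraded with visible gaussian noise.

Random speckle covers the whole image, including the flat background.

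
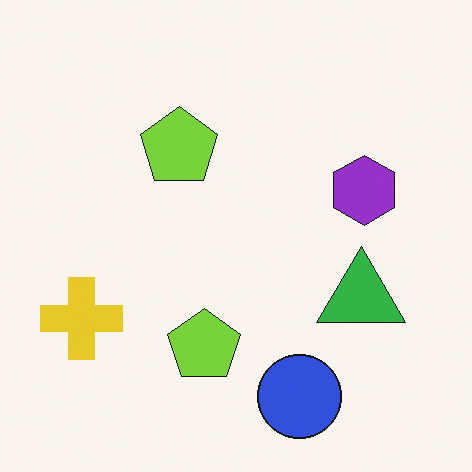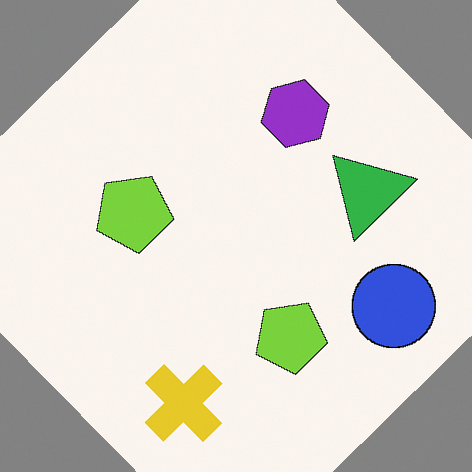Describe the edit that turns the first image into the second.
The second image is the first rotated counter-clockwise by a large amount — several tens of degrees.

Every shape is tilted by the same angle and the image corners show triangular fill wedges — a whole-image rotation by a non-right angle.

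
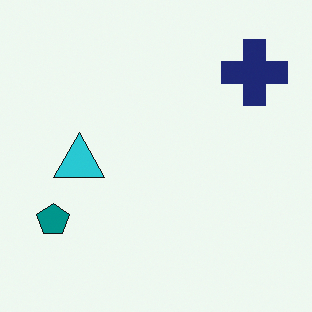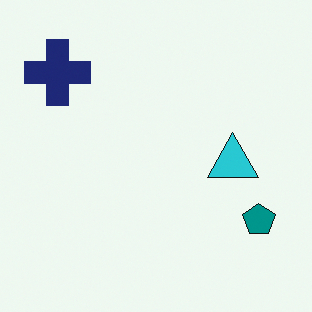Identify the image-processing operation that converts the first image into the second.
It was flipped horizontally (left ↔ right).

The teal pentagon is in the bottom-left of the first image and the bottom-right of the second — shapes on opposite sides of the vertical midline have swapped in a mirror flip.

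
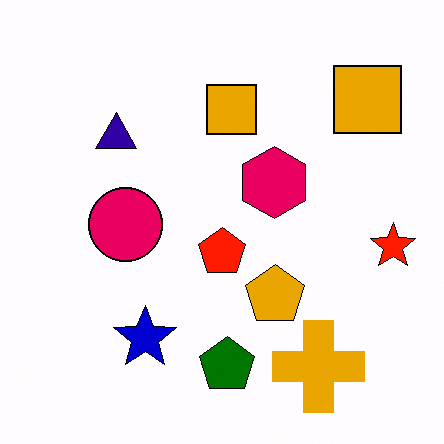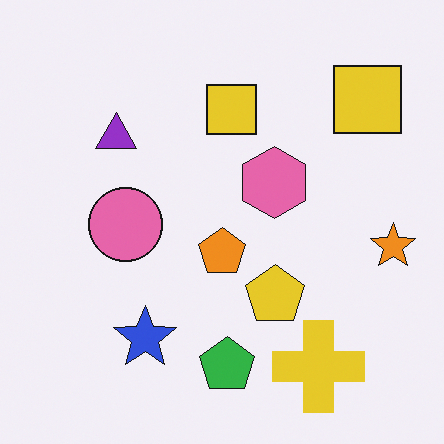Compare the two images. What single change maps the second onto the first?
This is the original image given much higher contrast.

Tones are pushed away from mid-grey across the whole image — a global contrast change.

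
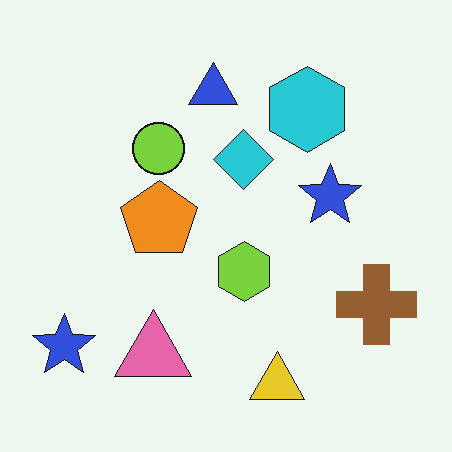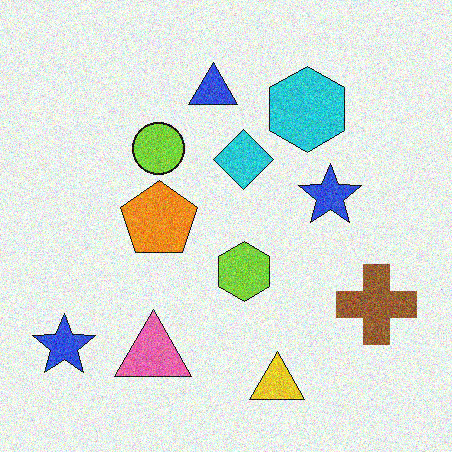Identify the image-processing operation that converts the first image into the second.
The transformation is: degraded with moderate additive noise.

Random speckle covers the whole image, including the flat background.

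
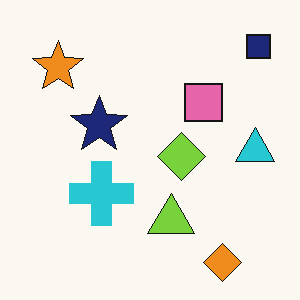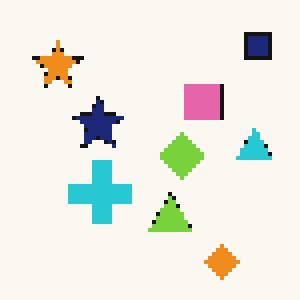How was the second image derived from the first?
The second image is the first lightly pixelated (a mild mosaic effect).

Shapes are reduced to large square blocks; fine edges and outlines are lost — a downscale-then-upscale (mosaic) effect.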